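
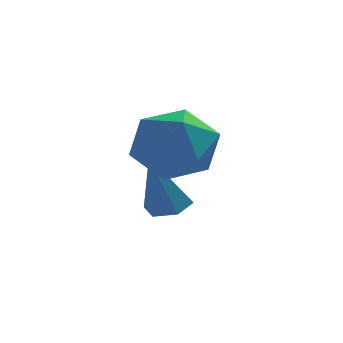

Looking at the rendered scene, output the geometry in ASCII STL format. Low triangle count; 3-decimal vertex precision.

solid 
facet normal -0.420 0.566 0.710
outer loop
vertex 2.004 1.057 2.089
vertex 1.778 0.1 2.718
vertex 2.787 0.668 2.862
endloop
endfacet
facet normal 0.094 0.924 0.370
outer loop
vertex 2.004 1.057 2.089
vertex 2.787 0.668 2.862
vertex 3.139 1.05 1.817
endloop
endfacet
facet normal -0.072 0.943 -0.324
outer loop
vertex 2.004 1.057 2.089
vertex 3.139 1.05 1.817
vertex 2.346 0.718 1.026
endloop
endfacet
facet normal -0.690 0.596 -0.412
outer loop
vertex 2.004 1.057 2.089
vertex 2.346 0.718 1.026
vertex 1.506 0.131 1.584
endloop
endfacet
facet normal -0.904 0.363 0.227
outer loop
vertex 2.004 1.057 2.089
vertex 1.506 0.131 1.584
vertex 1.778 0.1 2.718
endloop
endfacet
facet normal 0.703 0.558 0.441
outer loop
vertex 3.139 1.05 1.817
vertex 2.787 0.668 2.862
vertex 3.614 0.089 2.276
endloop
endfacet
facet normal -0.129 -0.022 0.991
outer loop
vertex 2.787 0.668 2.862
vertex 1.778 0.1 2.718
vertex 2.774 -0.498 2.834
endloop
endfacet
facet normal -0.913 -0.351 0.209
outer loop
vertex 1.778 0.1 2.718
vertex 1.506 0.131 1.584
vertex 1.981 -0.83 2.043
endloop
endfacet
facet normal -0.566 0.026 -0.824
outer loop
vertex 1.506 0.131 1.584
vertex 2.346 0.718 1.026
vertex 2.333 -0.448 0.998
endloop
endfacet
facet normal 0.433 0.589 -0.682
outer loop
vertex 2.346 0.718 1.026
vertex 3.139 1.05 1.817
vertex 3.342 0.12 1.142
endloop
endfacet
facet normal 0.690 -0.596 0.412
outer loop
vertex 3.116 -0.837 1.771
vertex 3.614 0.089 2.276
vertex 2.774 -0.498 2.834
endloop
endfacet
facet normal 0.072 -0.943 0.324
outer loop
vertex 3.116 -0.837 1.771
vertex 2.774 -0.498 2.834
vertex 1.981 -0.83 2.043
endloop
endfacet
facet normal -0.094 -0.924 -0.370
outer loop
vertex 3.116 -0.837 1.771
vertex 1.981 -0.83 2.043
vertex 2.333 -0.448 0.998
endloop
endfacet
facet normal 0.420 -0.566 -0.710
outer loop
vertex 3.116 -0.837 1.771
vertex 2.333 -0.448 0.998
vertex 3.342 0.12 1.142
endloop
endfacet
facet normal 0.904 -0.363 -0.227
outer loop
vertex 3.116 -0.837 1.771
vertex 3.342 0.12 1.142
vertex 3.614 0.089 2.276
endloop
endfacet
facet normal 0.566 -0.026 0.824
outer loop
vertex 2.774 -0.498 2.834
vertex 3.614 0.089 2.276
vertex 2.787 0.668 2.862
endloop
endfacet
facet normal -0.433 -0.589 0.682
outer loop
vertex 1.981 -0.83 2.043
vertex 2.774 -0.498 2.834
vertex 1.778 0.1 2.718
endloop
endfacet
facet normal -0.703 -0.558 -0.441
outer loop
vertex 2.333 -0.448 0.998
vertex 1.981 -0.83 2.043
vertex 1.506 0.131 1.584
endloop
endfacet
facet normal 0.129 0.022 -0.991
outer loop
vertex 3.342 0.12 1.142
vertex 2.333 -0.448 0.998
vertex 2.346 0.718 1.026
endloop
endfacet
facet normal 0.913 0.351 -0.209
outer loop
vertex 3.614 0.089 2.276
vertex 3.342 0.12 1.142
vertex 3.139 1.05 1.817
endloop
endfacet
facet normal 0.243 0.243 -0.939
outer loop
vertex 2.946 2.308 -0.777
vertex 2.329 2.419 -0.908
vertex 2.701 2.893 -0.689
endloop
endfacet
facet normal 0.787 0.245 0.566
outer loop
vertex 2.946 2.308 -0.777
vertex 2.701 2.893 -0.689
vertex 1.871 1.961 0.868
endloop
endfacet
facet normal 0.243 0.243 -0.939
outer loop
vertex 2.701 2.893 -0.689
vertex 2.329 2.419 -0.908
vertex 2.084 3.004 -0.82
endloop
endfacet
facet normal 0.040 0.848 0.529
outer loop
vertex 2.701 2.893 -0.689
vertex 2.084 3.004 -0.82
vertex 1.871 1.961 0.868
endloop
endfacet
facet normal 0.242 0.243 -0.939
outer loop
vertex 2.084 3.004 -0.82
vertex 2.329 2.419 -0.908
vertex 1.712 2.531 -1.038
endloop
endfacet
facet normal -0.814 0.535 0.228
outer loop
vertex 2.084 3.004 -0.82
vertex 1.712 2.531 -1.038
vertex 1.871 1.961 0.868
endloop
endfacet
facet normal 0.242 0.243 -0.939
outer loop
vertex 1.712 2.531 -1.038
vertex 2.329 2.419 -0.908
vertex 1.957 1.946 -1.126
endloop
endfacet
facet normal -0.924 -0.381 -0.037
outer loop
vertex 1.712 2.531 -1.038
vertex 1.957 1.946 -1.126
vertex 1.871 1.961 0.868
endloop
endfacet
facet normal 0.242 0.243 -0.939
outer loop
vertex 1.957 1.946 -1.126
vertex 2.329 2.419 -0.908
vertex 2.574 1.835 -0.996
endloop
endfacet
facet normal -0.177 -0.984 -0.000
outer loop
vertex 1.957 1.946 -1.126
vertex 2.574 1.835 -0.996
vertex 1.871 1.961 0.868
endloop
endfacet
facet normal 0.243 0.243 -0.939
outer loop
vertex 2.574 1.835 -0.996
vertex 2.329 2.419 -0.908
vertex 2.946 2.308 -0.777
endloop
endfacet
facet normal 0.677 -0.672 0.301
outer loop
vertex 2.574 1.835 -0.996
vertex 2.946 2.308 -0.777
vertex 1.871 1.961 0.868
endloop
endfacet

endsolid


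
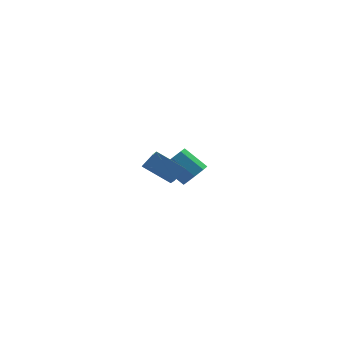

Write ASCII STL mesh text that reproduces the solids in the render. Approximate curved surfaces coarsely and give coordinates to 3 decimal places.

solid 
facet normal -0.620 -0.443 -0.648
outer loop
vertex -3.303 -4.377 2.399
vertex -4.618 -3.879 3.318
vertex -3.375 -3.175 1.646
endloop
endfacet
facet normal 0.782 -0.296 -0.548
outer loop
vertex -2.822 -2.781 2.222
vertex -3.303 -4.377 2.399
vertex -3.375 -3.175 1.646
endloop
endfacet
facet normal -0.621 -0.442 -0.648
outer loop
vertex -3.375 -3.175 1.646
vertex -4.618 -3.879 3.318
vertex -4.689 -2.677 2.565
endloop
endfacet
facet normal -0.050 0.846 -0.531
outer loop
vertex -4.689 -2.677 2.565
vertex -2.822 -2.781 2.222
vertex -3.375 -3.175 1.646
endloop
endfacet
facet normal 0.050 -0.846 0.531
outer loop
vertex -3.303 -4.377 2.399
vertex -4.065 -3.485 3.894
vertex -4.618 -3.879 3.318
endloop
endfacet
facet normal 0.783 -0.297 -0.547
outer loop
vertex -2.751 -3.983 2.975
vertex -3.303 -4.377 2.399
vertex -2.822 -2.781 2.222
endloop
endfacet
facet normal 0.050 -0.846 0.531
outer loop
vertex -2.751 -3.983 2.975
vertex -4.065 -3.485 3.894
vertex -3.303 -4.377 2.399
endloop
endfacet
facet normal -0.782 0.297 0.548
outer loop
vertex -4.618 -3.879 3.318
vertex -4.065 -3.485 3.894
vertex -4.689 -2.677 2.565
endloop
endfacet
facet normal -0.050 0.846 -0.531
outer loop
vertex -4.137 -2.283 3.141
vertex -2.822 -2.781 2.222
vertex -4.689 -2.677 2.565
endloop
endfacet
facet normal -0.783 0.296 0.548
outer loop
vertex -4.689 -2.677 2.565
vertex -4.065 -3.485 3.894
vertex -4.137 -2.283 3.141
endloop
endfacet
facet normal 0.620 0.442 0.648
outer loop
vertex -4.137 -2.283 3.141
vertex -2.751 -3.983 2.975
vertex -2.822 -2.781 2.222
endloop
endfacet
facet normal 0.620 0.443 0.647
outer loop
vertex -4.065 -3.485 3.894
vertex -2.751 -3.983 2.975
vertex -4.137 -2.283 3.141
endloop
endfacet
facet normal 0.670 -0.368 -0.645
outer loop
vertex -1.321 1.926 -0.035
vertex -1.671 2.363 -0.648
vertex -1.065 2.504 -0.099
endloop
endfacet
facet normal 0.623 -0.192 0.758
outer loop
vertex -1.321 1.926 -0.035
vertex -1.065 2.504 -0.099
vertex -2.4 2.521 1.002
endloop
endfacet
facet normal 0.623 -0.192 0.758
outer loop
vertex -2.4 2.521 1.002
vertex -1.065 2.504 -0.099
vertex -2.144 3.098 0.938
endloop
endfacet
facet normal -0.671 0.369 0.643
outer loop
vertex -2.4 2.521 1.002
vertex -2.144 3.098 0.938
vertex -2.749 2.957 0.388
endloop
endfacet
facet normal 0.670 -0.370 -0.644
outer loop
vertex -1.065 2.504 -0.099
vertex -1.671 2.363 -0.648
vertex -1.163 2.999 -0.485
endloop
endfacet
facet normal 0.726 0.507 0.465
outer loop
vertex -1.065 2.504 -0.099
vertex -1.163 2.999 -0.485
vertex -2.144 3.098 0.938
endloop
endfacet
facet normal 0.726 0.507 0.465
outer loop
vertex -2.144 3.098 0.938
vertex -1.163 2.999 -0.485
vertex -2.242 3.593 0.552
endloop
endfacet
facet normal -0.671 0.369 0.643
outer loop
vertex -2.144 3.098 0.938
vertex -2.242 3.593 0.552
vertex -2.749 2.957 0.388
endloop
endfacet
facet normal 0.670 -0.370 -0.644
outer loop
vertex -1.163 2.999 -0.485
vertex -1.671 2.363 -0.648
vertex -1.559 3.121 -0.967
endloop
endfacet
facet normal 0.403 0.909 -0.101
outer loop
vertex -1.163 2.999 -0.485
vertex -1.559 3.121 -0.967
vertex -2.242 3.593 0.552
endloop
endfacet
facet normal 0.405 0.909 -0.100
outer loop
vertex -2.242 3.593 0.552
vertex -1.559 3.121 -0.967
vertex -2.637 3.716 0.07
endloop
endfacet
facet normal -0.671 0.369 0.644
outer loop
vertex -2.242 3.593 0.552
vertex -2.637 3.716 0.07
vertex -2.749 2.957 0.388
endloop
endfacet
facet normal 0.670 -0.370 -0.644
outer loop
vertex -1.559 3.121 -0.967
vertex -1.671 2.363 -0.648
vertex -2.02 2.799 -1.262
endloop
endfacet
facet normal -0.155 0.779 -0.608
outer loop
vertex -1.559 3.121 -0.967
vertex -2.02 2.799 -1.262
vertex -2.637 3.716 0.07
endloop
endfacet
facet normal -0.155 0.779 -0.608
outer loop
vertex -2.637 3.716 0.07
vertex -2.02 2.799 -1.262
vertex -3.099 3.394 -0.225
endloop
endfacet
facet normal -0.669 0.369 0.645
outer loop
vertex -2.637 3.716 0.07
vertex -3.099 3.394 -0.225
vertex -2.749 2.957 0.388
endloop
endfacet
facet normal 0.671 -0.369 -0.643
outer loop
vertex -2.02 2.799 -1.262
vertex -1.671 2.363 -0.648
vertex -2.276 2.222 -1.198
endloop
endfacet
facet normal -0.623 0.192 -0.758
outer loop
vertex -2.02 2.799 -1.262
vertex -2.276 2.222 -1.198
vertex -3.099 3.394 -0.225
endloop
endfacet
facet normal -0.623 0.192 -0.758
outer loop
vertex -3.099 3.394 -0.225
vertex -2.276 2.222 -1.198
vertex -3.355 2.816 -0.161
endloop
endfacet
facet normal -0.670 0.368 0.645
outer loop
vertex -3.099 3.394 -0.225
vertex -3.355 2.816 -0.161
vertex -2.749 2.957 0.388
endloop
endfacet
facet normal 0.671 -0.369 -0.643
outer loop
vertex -2.276 2.222 -1.198
vertex -1.671 2.363 -0.648
vertex -2.178 1.727 -0.812
endloop
endfacet
facet normal -0.726 -0.507 -0.465
outer loop
vertex -2.276 2.222 -1.198
vertex -2.178 1.727 -0.812
vertex -3.355 2.816 -0.161
endloop
endfacet
facet normal -0.726 -0.507 -0.465
outer loop
vertex -3.355 2.816 -0.161
vertex -2.178 1.727 -0.812
vertex -3.257 2.321 0.225
endloop
endfacet
facet normal -0.670 0.370 0.644
outer loop
vertex -3.355 2.816 -0.161
vertex -3.257 2.321 0.225
vertex -2.749 2.957 0.388
endloop
endfacet
facet normal 0.671 -0.369 -0.644
outer loop
vertex -2.178 1.727 -0.812
vertex -1.671 2.363 -0.648
vertex -1.783 1.604 -0.33
endloop
endfacet
facet normal -0.405 -0.909 0.100
outer loop
vertex -2.178 1.727 -0.812
vertex -1.783 1.604 -0.33
vertex -3.257 2.321 0.225
endloop
endfacet
facet normal -0.404 -0.909 0.102
outer loop
vertex -3.257 2.321 0.225
vertex -1.783 1.604 -0.33
vertex -2.861 2.199 0.707
endloop
endfacet
facet normal -0.670 0.370 0.644
outer loop
vertex -3.257 2.321 0.225
vertex -2.861 2.199 0.707
vertex -2.749 2.957 0.388
endloop
endfacet
facet normal 0.669 -0.369 -0.645
outer loop
vertex -1.783 1.604 -0.33
vertex -1.671 2.363 -0.648
vertex -1.321 1.926 -0.035
endloop
endfacet
facet normal 0.155 -0.779 0.608
outer loop
vertex -1.783 1.604 -0.33
vertex -1.321 1.926 -0.035
vertex -2.861 2.199 0.707
endloop
endfacet
facet normal 0.155 -0.779 0.608
outer loop
vertex -2.861 2.199 0.707
vertex -1.321 1.926 -0.035
vertex -2.4 2.521 1.002
endloop
endfacet
facet normal -0.670 0.370 0.644
outer loop
vertex -2.861 2.199 0.707
vertex -2.4 2.521 1.002
vertex -2.749 2.957 0.388
endloop
endfacet

endsolid


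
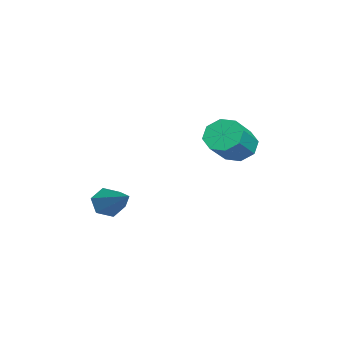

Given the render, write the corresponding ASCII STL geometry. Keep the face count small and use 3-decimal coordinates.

solid 
facet normal -0.739 0.307 -0.600
outer loop
vertex -1.598 1.448 -2.976
vertex -2.099 0.746 -2.718
vertex -1.987 1.589 -2.425
endloop
endfacet
facet normal 0.369 0.929 0.022
outer loop
vertex -1.598 1.448 -2.976
vertex -1.987 1.589 -2.425
vertex -0.32 0.916 -1.939
endloop
endfacet
facet normal 0.369 0.929 0.022
outer loop
vertex -0.32 0.916 -1.939
vertex -1.987 1.589 -2.425
vertex -0.708 1.057 -1.388
endloop
endfacet
facet normal 0.739 -0.308 0.599
outer loop
vertex -0.32 0.916 -1.939
vertex -0.708 1.057 -1.388
vertex -0.821 0.214 -1.682
endloop
endfacet
facet normal -0.739 0.307 -0.600
outer loop
vertex -1.987 1.589 -2.425
vertex -2.099 0.746 -2.718
vertex -2.441 1.237 -2.046
endloop
endfacet
facet normal -0.137 0.802 0.581
outer loop
vertex -1.987 1.589 -2.425
vertex -2.441 1.237 -2.046
vertex -0.708 1.057 -1.388
endloop
endfacet
facet normal -0.138 0.802 0.582
outer loop
vertex -0.708 1.057 -1.388
vertex -2.441 1.237 -2.046
vertex -1.162 0.704 -1.009
endloop
endfacet
facet normal 0.739 -0.308 0.599
outer loop
vertex -0.708 1.057 -1.388
vertex -1.162 0.704 -1.009
vertex -0.821 0.214 -1.682
endloop
endfacet
facet normal -0.739 0.307 -0.600
outer loop
vertex -2.441 1.237 -2.046
vertex -2.099 0.746 -2.718
vertex -2.695 0.596 -2.061
endloop
endfacet
facet normal -0.564 0.205 0.800
outer loop
vertex -2.441 1.237 -2.046
vertex -2.695 0.596 -2.061
vertex -1.162 0.704 -1.009
endloop
endfacet
facet normal -0.564 0.206 0.800
outer loop
vertex -1.162 0.704 -1.009
vertex -2.695 0.596 -2.061
vertex -1.417 0.064 -1.024
endloop
endfacet
facet normal 0.739 -0.308 0.599
outer loop
vertex -1.162 0.704 -1.009
vertex -1.417 0.064 -1.024
vertex -0.821 0.214 -1.682
endloop
endfacet
facet normal -0.739 0.308 -0.600
outer loop
vertex -2.695 0.596 -2.061
vertex -2.099 0.746 -2.718
vertex -2.6 0.044 -2.461
endloop
endfacet
facet normal -0.660 -0.512 0.550
outer loop
vertex -2.695 0.596 -2.061
vertex -2.6 0.044 -2.461
vertex -1.417 0.064 -1.024
endloop
endfacet
facet normal -0.660 -0.512 0.550
outer loop
vertex -1.417 0.064 -1.024
vertex -2.6 0.044 -2.461
vertex -1.322 -0.488 -1.424
endloop
endfacet
facet normal 0.739 -0.307 0.599
outer loop
vertex -1.417 0.064 -1.024
vertex -1.322 -0.488 -1.424
vertex -0.821 0.214 -1.682
endloop
endfacet
facet normal -0.739 0.308 -0.599
outer loop
vertex -2.6 0.044 -2.461
vertex -2.099 0.746 -2.718
vertex -2.212 -0.097 -3.012
endloop
endfacet
facet normal -0.369 -0.929 -0.022
outer loop
vertex -2.6 0.044 -2.461
vertex -2.212 -0.097 -3.012
vertex -1.322 -0.488 -1.424
endloop
endfacet
facet normal -0.368 -0.929 -0.022
outer loop
vertex -1.322 -0.488 -1.424
vertex -2.212 -0.097 -3.012
vertex -0.933 -0.629 -1.975
endloop
endfacet
facet normal 0.739 -0.307 0.600
outer loop
vertex -1.322 -0.488 -1.424
vertex -0.933 -0.629 -1.975
vertex -0.821 0.214 -1.682
endloop
endfacet
facet normal -0.739 0.308 -0.599
outer loop
vertex -2.212 -0.097 -3.012
vertex -2.099 0.746 -2.718
vertex -1.758 0.256 -3.391
endloop
endfacet
facet normal 0.138 -0.802 -0.581
outer loop
vertex -2.212 -0.097 -3.012
vertex -1.758 0.256 -3.391
vertex -0.933 -0.629 -1.975
endloop
endfacet
facet normal 0.137 -0.802 -0.581
outer loop
vertex -0.933 -0.629 -1.975
vertex -1.758 0.256 -3.391
vertex -0.479 -0.277 -2.354
endloop
endfacet
facet normal 0.739 -0.307 0.600
outer loop
vertex -0.933 -0.629 -1.975
vertex -0.479 -0.277 -2.354
vertex -0.821 0.214 -1.682
endloop
endfacet
facet normal -0.739 0.308 -0.599
outer loop
vertex -1.758 0.256 -3.391
vertex -2.099 0.746 -2.718
vertex -1.503 0.896 -3.376
endloop
endfacet
facet normal 0.563 -0.206 -0.800
outer loop
vertex -1.758 0.256 -3.391
vertex -1.503 0.896 -3.376
vertex -0.479 -0.277 -2.354
endloop
endfacet
facet normal 0.564 -0.205 -0.800
outer loop
vertex -0.479 -0.277 -2.354
vertex -1.503 0.896 -3.376
vertex -0.225 0.364 -2.339
endloop
endfacet
facet normal 0.739 -0.307 0.600
outer loop
vertex -0.479 -0.277 -2.354
vertex -0.225 0.364 -2.339
vertex -0.821 0.214 -1.682
endloop
endfacet
facet normal -0.739 0.307 -0.599
outer loop
vertex -1.503 0.896 -3.376
vertex -2.099 0.746 -2.718
vertex -1.598 1.448 -2.976
endloop
endfacet
facet normal 0.660 0.512 -0.550
outer loop
vertex -1.503 0.896 -3.376
vertex -1.598 1.448 -2.976
vertex -0.225 0.364 -2.339
endloop
endfacet
facet normal 0.660 0.512 -0.550
outer loop
vertex -0.225 0.364 -2.339
vertex -1.598 1.448 -2.976
vertex -0.32 0.916 -1.939
endloop
endfacet
facet normal 0.739 -0.308 0.600
outer loop
vertex -0.225 0.364 -2.339
vertex -0.32 0.916 -1.939
vertex -0.821 0.214 -1.682
endloop
endfacet
facet normal -0.727 -0.497 -0.474
outer loop
vertex 2.96 -4.389 -4.681
vertex 2.445 -3.987 -4.313
vertex 2.709 -3.745 -4.972
endloop
endfacet
facet normal 0.790 0.031 -0.613
outer loop
vertex 2.96 -4.389 -4.681
vertex 2.709 -3.745 -4.972
vertex 3.955 -2.953 -3.327
endloop
endfacet
facet normal -0.726 -0.498 -0.474
outer loop
vertex 2.709 -3.745 -4.972
vertex 2.445 -3.987 -4.313
vertex 2.193 -3.343 -4.604
endloop
endfacet
facet normal 0.226 0.800 -0.556
outer loop
vertex 2.709 -3.745 -4.972
vertex 2.193 -3.343 -4.604
vertex 3.955 -2.953 -3.327
endloop
endfacet
facet normal -0.726 -0.498 -0.474
outer loop
vertex 2.193 -3.343 -4.604
vertex 2.445 -3.987 -4.313
vertex 1.929 -3.586 -3.945
endloop
endfacet
facet normal -0.347 0.917 0.199
outer loop
vertex 2.193 -3.343 -4.604
vertex 1.929 -3.586 -3.945
vertex 3.955 -2.953 -3.327
endloop
endfacet
facet normal -0.726 -0.497 -0.476
outer loop
vertex 1.929 -3.586 -3.945
vertex 2.445 -3.987 -4.313
vertex 2.18 -4.23 -3.655
endloop
endfacet
facet normal -0.356 0.265 0.896
outer loop
vertex 1.929 -3.586 -3.945
vertex 2.18 -4.23 -3.655
vertex 3.955 -2.953 -3.327
endloop
endfacet
facet normal -0.726 -0.497 -0.476
outer loop
vertex 2.18 -4.23 -3.655
vertex 2.445 -3.987 -4.313
vertex 2.696 -4.631 -4.023
endloop
endfacet
facet normal 0.207 -0.503 0.839
outer loop
vertex 2.18 -4.23 -3.655
vertex 2.696 -4.631 -4.023
vertex 3.955 -2.953 -3.327
endloop
endfacet
facet normal -0.727 -0.497 -0.474
outer loop
vertex 2.696 -4.631 -4.023
vertex 2.445 -3.987 -4.313
vertex 2.96 -4.389 -4.681
endloop
endfacet
facet normal 0.780 -0.620 0.085
outer loop
vertex 2.696 -4.631 -4.023
vertex 2.96 -4.389 -4.681
vertex 3.955 -2.953 -3.327
endloop
endfacet

endsolid


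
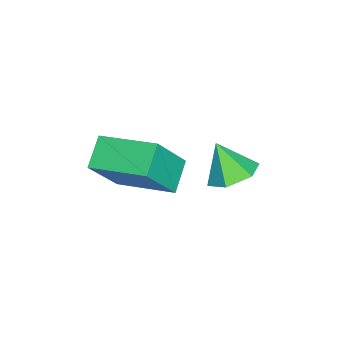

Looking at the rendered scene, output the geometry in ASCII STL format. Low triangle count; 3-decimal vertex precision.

solid 
facet normal 0.223 0.479 -0.849
outer loop
vertex 4.648 3.26 -2.589
vertex 3.815 3.272 -2.801
vertex 4.152 3.919 -2.347
endloop
endfacet
facet normal 0.571 0.132 0.811
outer loop
vertex 4.648 3.26 -2.589
vertex 4.152 3.919 -2.347
vertex 3.525 2.648 -1.699
endloop
endfacet
facet normal 0.223 0.479 -0.849
outer loop
vertex 4.152 3.919 -2.347
vertex 3.815 3.272 -2.801
vertex 3.319 3.931 -2.559
endloop
endfacet
facet normal -0.203 0.522 0.828
outer loop
vertex 4.152 3.919 -2.347
vertex 3.319 3.931 -2.559
vertex 3.525 2.648 -1.699
endloop
endfacet
facet normal 0.224 0.480 -0.848
outer loop
vertex 3.319 3.931 -2.559
vertex 3.815 3.272 -2.801
vertex 2.982 3.284 -3.014
endloop
endfacet
facet normal -0.885 0.152 0.439
outer loop
vertex 3.319 3.931 -2.559
vertex 2.982 3.284 -3.014
vertex 3.525 2.648 -1.699
endloop
endfacet
facet normal 0.224 0.479 -0.849
outer loop
vertex 2.982 3.284 -3.014
vertex 3.815 3.272 -2.801
vertex 3.478 2.624 -3.256
endloop
endfacet
facet normal -0.793 -0.608 0.033
outer loop
vertex 2.982 3.284 -3.014
vertex 3.478 2.624 -3.256
vertex 3.525 2.648 -1.699
endloop
endfacet
facet normal 0.222 0.480 -0.849
outer loop
vertex 3.478 2.624 -3.256
vertex 3.815 3.272 -2.801
vertex 4.312 2.613 -3.044
endloop
endfacet
facet normal -0.017 -1.000 0.016
outer loop
vertex 3.478 2.624 -3.256
vertex 4.312 2.613 -3.044
vertex 3.525 2.648 -1.699
endloop
endfacet
facet normal 0.223 0.481 -0.848
outer loop
vertex 4.312 2.613 -3.044
vertex 3.815 3.272 -2.801
vertex 4.648 3.26 -2.589
endloop
endfacet
facet normal 0.664 -0.629 0.405
outer loop
vertex 4.312 2.613 -3.044
vertex 4.648 3.26 -2.589
vertex 3.525 2.648 -1.699
endloop
endfacet
facet normal -0.487 0.288 -0.824
outer loop
vertex 2.275 -0.497 -4.288
vertex 2.628 1.475 -3.807
vertex 3.303 -0.53 -4.907
endloop
endfacet
facet normal -0.171 -0.957 -0.233
outer loop
vertex 4.292 -1.115 -3.233
vertex 2.275 -0.497 -4.288
vertex 3.303 -0.53 -4.907
endloop
endfacet
facet normal -0.488 0.288 -0.824
outer loop
vertex 3.303 -0.53 -4.907
vertex 2.628 1.475 -3.807
vertex 3.655 1.442 -4.426
endloop
endfacet
facet normal 0.856 -0.027 -0.515
outer loop
vertex 3.655 1.442 -4.426
vertex 4.292 -1.115 -3.233
vertex 3.303 -0.53 -4.907
endloop
endfacet
facet normal -0.856 0.028 0.516
outer loop
vertex 2.275 -0.497 -4.288
vertex 3.617 0.89 -2.133
vertex 2.628 1.475 -3.807
endloop
endfacet
facet normal -0.171 -0.957 -0.233
outer loop
vertex 3.265 -1.082 -2.614
vertex 2.275 -0.497 -4.288
vertex 4.292 -1.115 -3.233
endloop
endfacet
facet normal -0.856 0.027 0.516
outer loop
vertex 3.265 -1.082 -2.614
vertex 3.617 0.89 -2.133
vertex 2.275 -0.497 -4.288
endloop
endfacet
facet normal 0.171 0.957 0.233
outer loop
vertex 2.628 1.475 -3.807
vertex 3.617 0.89 -2.133
vertex 3.655 1.442 -4.426
endloop
endfacet
facet normal 0.856 -0.027 -0.516
outer loop
vertex 4.645 0.857 -2.752
vertex 4.292 -1.115 -3.233
vertex 3.655 1.442 -4.426
endloop
endfacet
facet normal 0.171 0.957 0.233
outer loop
vertex 3.655 1.442 -4.426
vertex 3.617 0.89 -2.133
vertex 4.645 0.857 -2.752
endloop
endfacet
facet normal 0.487 -0.288 0.824
outer loop
vertex 4.645 0.857 -2.752
vertex 3.265 -1.082 -2.614
vertex 4.292 -1.115 -3.233
endloop
endfacet
facet normal 0.487 -0.288 0.824
outer loop
vertex 3.617 0.89 -2.133
vertex 3.265 -1.082 -2.614
vertex 4.645 0.857 -2.752
endloop
endfacet

endsolid


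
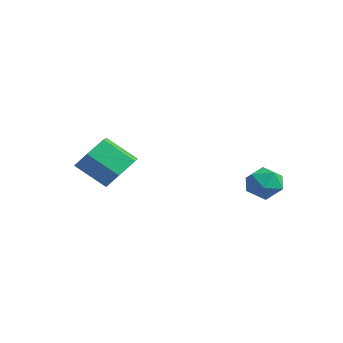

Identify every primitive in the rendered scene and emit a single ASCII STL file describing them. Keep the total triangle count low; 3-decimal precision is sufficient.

solid 
facet normal 0.032 -0.139 0.990
outer loop
vertex 2.036 0.959 -1.8
vertex 2.35 0.256 -1.909
vertex 2.809 0.88 -1.836
endloop
endfacet
facet normal 0.095 0.552 0.828
outer loop
vertex 2.036 0.959 -1.8
vertex 2.809 0.88 -1.836
vertex 2.462 1.477 -2.194
endloop
endfacet
facet normal -0.484 0.746 0.457
outer loop
vertex 2.036 0.959 -1.8
vertex 2.462 1.477 -2.194
vertex 1.789 1.221 -2.489
endloop
endfacet
facet normal -0.904 0.174 0.390
outer loop
vertex 2.036 0.959 -1.8
vertex 1.789 1.221 -2.489
vertex 1.72 0.467 -2.313
endloop
endfacet
facet normal -0.586 -0.373 0.719
outer loop
vertex 2.036 0.959 -1.8
vertex 1.72 0.467 -2.313
vertex 2.35 0.256 -1.909
endloop
endfacet
facet normal 0.664 0.629 0.404
outer loop
vertex 2.462 1.477 -2.194
vertex 2.809 0.88 -1.836
vertex 3.04 1.093 -2.547
endloop
endfacet
facet normal 0.561 -0.491 0.666
outer loop
vertex 2.809 0.88 -1.836
vertex 2.35 0.256 -1.909
vertex 2.971 0.339 -2.371
endloop
endfacet
facet normal -0.438 -0.869 0.229
outer loop
vertex 2.35 0.256 -1.909
vertex 1.72 0.467 -2.313
vertex 2.298 0.083 -2.666
endloop
endfacet
facet normal -0.952 0.016 -0.305
outer loop
vertex 1.72 0.467 -2.313
vertex 1.789 1.221 -2.489
vertex 1.951 0.68 -3.024
endloop
endfacet
facet normal -0.272 0.942 -0.197
outer loop
vertex 1.789 1.221 -2.489
vertex 2.462 1.477 -2.194
vertex 2.41 1.304 -2.951
endloop
endfacet
facet normal 0.904 -0.174 -0.390
outer loop
vertex 2.724 0.601 -3.06
vertex 3.04 1.093 -2.547
vertex 2.971 0.339 -2.371
endloop
endfacet
facet normal 0.484 -0.746 -0.457
outer loop
vertex 2.724 0.601 -3.06
vertex 2.971 0.339 -2.371
vertex 2.298 0.083 -2.666
endloop
endfacet
facet normal -0.095 -0.552 -0.828
outer loop
vertex 2.724 0.601 -3.06
vertex 2.298 0.083 -2.666
vertex 1.951 0.68 -3.024
endloop
endfacet
facet normal -0.032 0.139 -0.990
outer loop
vertex 2.724 0.601 -3.06
vertex 1.951 0.68 -3.024
vertex 2.41 1.304 -2.951
endloop
endfacet
facet normal 0.586 0.373 -0.719
outer loop
vertex 2.724 0.601 -3.06
vertex 2.41 1.304 -2.951
vertex 3.04 1.093 -2.547
endloop
endfacet
facet normal 0.952 -0.016 0.305
outer loop
vertex 2.971 0.339 -2.371
vertex 3.04 1.093 -2.547
vertex 2.809 0.88 -1.836
endloop
endfacet
facet normal 0.272 -0.942 0.197
outer loop
vertex 2.298 0.083 -2.666
vertex 2.971 0.339 -2.371
vertex 2.35 0.256 -1.909
endloop
endfacet
facet normal -0.664 -0.629 -0.404
outer loop
vertex 1.951 0.68 -3.024
vertex 2.298 0.083 -2.666
vertex 1.72 0.467 -2.313
endloop
endfacet
facet normal -0.561 0.491 -0.666
outer loop
vertex 2.41 1.304 -2.951
vertex 1.951 0.68 -3.024
vertex 1.789 1.221 -2.489
endloop
endfacet
facet normal 0.438 0.869 -0.229
outer loop
vertex 3.04 1.093 -2.547
vertex 2.41 1.304 -2.951
vertex 2.462 1.477 -2.194
endloop
endfacet
facet normal 0.581 0.524 -0.622
outer loop
vertex -0.391 -3.363 -2.076
vertex -1.076 -2.827 -2.264
vertex -0.53 -2.631 -1.589
endloop
endfacet
facet normal 0.799 -0.221 0.560
outer loop
vertex -0.391 -3.363 -2.076
vertex -0.53 -2.631 -1.589
vertex -1.239 -4.129 -1.168
endloop
endfacet
facet normal 0.798 -0.220 0.561
outer loop
vertex -1.239 -4.129 -1.168
vertex -0.53 -2.631 -1.589
vertex -1.379 -3.397 -0.681
endloop
endfacet
facet normal -0.581 -0.525 0.622
outer loop
vertex -1.239 -4.129 -1.168
vertex -1.379 -3.397 -0.681
vertex -1.924 -3.593 -1.356
endloop
endfacet
facet normal 0.581 0.524 -0.622
outer loop
vertex -0.53 -2.631 -1.589
vertex -1.076 -2.827 -2.264
vertex -1.215 -2.095 -1.777
endloop
endfacet
facet normal 0.264 0.602 0.754
outer loop
vertex -0.53 -2.631 -1.589
vertex -1.215 -2.095 -1.777
vertex -1.379 -3.397 -0.681
endloop
endfacet
facet normal 0.264 0.602 0.754
outer loop
vertex -1.379 -3.397 -0.681
vertex -1.215 -2.095 -1.777
vertex -2.064 -2.861 -0.869
endloop
endfacet
facet normal -0.581 -0.525 0.622
outer loop
vertex -1.379 -3.397 -0.681
vertex -2.064 -2.861 -0.869
vertex -1.924 -3.593 -1.356
endloop
endfacet
facet normal 0.581 0.524 -0.622
outer loop
vertex -1.215 -2.095 -1.777
vertex -1.076 -2.827 -2.264
vertex -1.761 -2.291 -2.452
endloop
endfacet
facet normal -0.535 0.822 0.194
outer loop
vertex -1.215 -2.095 -1.777
vertex -1.761 -2.291 -2.452
vertex -2.064 -2.861 -0.869
endloop
endfacet
facet normal -0.535 0.822 0.194
outer loop
vertex -2.064 -2.861 -0.869
vertex -1.761 -2.291 -2.452
vertex -2.609 -3.057 -1.544
endloop
endfacet
facet normal -0.581 -0.525 0.622
outer loop
vertex -2.064 -2.861 -0.869
vertex -2.609 -3.057 -1.544
vertex -1.924 -3.593 -1.356
endloop
endfacet
facet normal 0.581 0.525 -0.622
outer loop
vertex -1.761 -2.291 -2.452
vertex -1.076 -2.827 -2.264
vertex -1.621 -3.023 -2.939
endloop
endfacet
facet normal -0.799 0.220 -0.560
outer loop
vertex -1.761 -2.291 -2.452
vertex -1.621 -3.023 -2.939
vertex -2.609 -3.057 -1.544
endloop
endfacet
facet normal -0.798 0.221 -0.560
outer loop
vertex -2.609 -3.057 -1.544
vertex -1.621 -3.023 -2.939
vertex -2.47 -3.789 -2.031
endloop
endfacet
facet normal -0.581 -0.524 0.622
outer loop
vertex -2.609 -3.057 -1.544
vertex -2.47 -3.789 -2.031
vertex -1.924 -3.593 -1.356
endloop
endfacet
facet normal 0.581 0.525 -0.622
outer loop
vertex -1.621 -3.023 -2.939
vertex -1.076 -2.827 -2.264
vertex -0.936 -3.559 -2.751
endloop
endfacet
facet normal -0.264 -0.602 -0.754
outer loop
vertex -1.621 -3.023 -2.939
vertex -0.936 -3.559 -2.751
vertex -2.47 -3.789 -2.031
endloop
endfacet
facet normal -0.264 -0.602 -0.754
outer loop
vertex -2.47 -3.789 -2.031
vertex -0.936 -3.559 -2.751
vertex -1.785 -4.325 -1.843
endloop
endfacet
facet normal -0.581 -0.524 0.622
outer loop
vertex -2.47 -3.789 -2.031
vertex -1.785 -4.325 -1.843
vertex -1.924 -3.593 -1.356
endloop
endfacet
facet normal 0.581 0.525 -0.622
outer loop
vertex -0.936 -3.559 -2.751
vertex -1.076 -2.827 -2.264
vertex -0.391 -3.363 -2.076
endloop
endfacet
facet normal 0.535 -0.822 -0.193
outer loop
vertex -0.936 -3.559 -2.751
vertex -0.391 -3.363 -2.076
vertex -1.785 -4.325 -1.843
endloop
endfacet
facet normal 0.535 -0.822 -0.194
outer loop
vertex -1.785 -4.325 -1.843
vertex -0.391 -3.363 -2.076
vertex -1.239 -4.129 -1.168
endloop
endfacet
facet normal -0.581 -0.524 0.622
outer loop
vertex -1.785 -4.325 -1.843
vertex -1.239 -4.129 -1.168
vertex -1.924 -3.593 -1.356
endloop
endfacet

endsolid


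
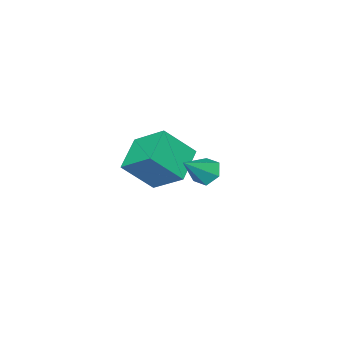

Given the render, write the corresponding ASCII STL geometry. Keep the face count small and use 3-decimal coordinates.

solid 
facet normal -0.574 0.414 -0.706
outer loop
vertex -3.339 -1.251 -1.443
vertex -3.515 -0.007 -0.57
vertex -2.163 -0.658 -2.051
endloop
endfacet
facet normal 0.115 -0.813 -0.571
outer loop
vertex -1.285 -1.293 -0.97
vertex -3.339 -1.251 -1.443
vertex -2.163 -0.658 -2.051
endloop
endfacet
facet normal -0.574 0.415 -0.706
outer loop
vertex -2.163 -0.658 -2.051
vertex -3.515 -0.007 -0.57
vertex -2.339 0.586 -1.177
endloop
endfacet
facet normal 0.811 0.409 -0.419
outer loop
vertex -2.339 0.586 -1.177
vertex -1.285 -1.293 -0.97
vertex -2.163 -0.658 -2.051
endloop
endfacet
facet normal -0.811 -0.409 0.419
outer loop
vertex -3.339 -1.251 -1.443
vertex -2.637 -0.642 0.511
vertex -3.515 -0.007 -0.57
endloop
endfacet
facet normal 0.115 -0.813 -0.571
outer loop
vertex -2.461 -1.886 -0.363
vertex -3.339 -1.251 -1.443
vertex -1.285 -1.293 -0.97
endloop
endfacet
facet normal -0.811 -0.409 0.419
outer loop
vertex -2.461 -1.886 -0.363
vertex -2.637 -0.642 0.511
vertex -3.339 -1.251 -1.443
endloop
endfacet
facet normal -0.115 0.813 0.571
outer loop
vertex -3.515 -0.007 -0.57
vertex -2.637 -0.642 0.511
vertex -2.339 0.586 -1.177
endloop
endfacet
facet normal 0.811 0.409 -0.419
outer loop
vertex -1.461 -0.049 -0.097
vertex -1.285 -1.293 -0.97
vertex -2.339 0.586 -1.177
endloop
endfacet
facet normal -0.115 0.813 0.571
outer loop
vertex -2.339 0.586 -1.177
vertex -2.637 -0.642 0.511
vertex -1.461 -0.049 -0.097
endloop
endfacet
facet normal 0.574 -0.415 0.706
outer loop
vertex -1.461 -0.049 -0.097
vertex -2.461 -1.886 -0.363
vertex -1.285 -1.293 -0.97
endloop
endfacet
facet normal 0.574 -0.415 0.706
outer loop
vertex -2.637 -0.642 0.511
vertex -2.461 -1.886 -0.363
vertex -1.461 -0.049 -0.097
endloop
endfacet
facet normal -0.777 0.042 -0.628
outer loop
vertex -0.715 3.26 0.392
vertex -1.021 2.956 0.75
vertex -1.02 3.515 0.786
endloop
endfacet
facet normal 0.578 0.813 -0.079
outer loop
vertex -0.715 3.26 0.392
vertex -1.02 3.515 0.786
vertex -0.059 2.904 1.53
endloop
endfacet
facet normal -0.776 0.042 -0.630
outer loop
vertex -1.02 3.515 0.786
vertex -1.021 2.956 0.75
vertex -1.327 3.211 1.144
endloop
endfacet
facet normal -0.010 0.766 0.642
outer loop
vertex -1.02 3.515 0.786
vertex -1.327 3.211 1.144
vertex -0.059 2.904 1.53
endloop
endfacet
facet normal -0.776 0.042 -0.630
outer loop
vertex -1.327 3.211 1.144
vertex -1.021 2.956 0.75
vertex -1.327 2.653 1.107
endloop
endfacet
facet normal -0.305 -0.063 0.950
outer loop
vertex -1.327 3.211 1.144
vertex -1.327 2.653 1.107
vertex -0.059 2.904 1.53
endloop
endfacet
facet normal -0.776 0.043 -0.629
outer loop
vertex -1.327 2.653 1.107
vertex -1.021 2.956 0.75
vertex -1.022 2.397 0.713
endloop
endfacet
facet normal -0.013 -0.843 0.538
outer loop
vertex -1.327 2.653 1.107
vertex -1.022 2.397 0.713
vertex -0.059 2.904 1.53
endloop
endfacet
facet normal -0.776 0.043 -0.629
outer loop
vertex -1.022 2.397 0.713
vertex -1.021 2.956 0.75
vertex -0.716 2.701 0.356
endloop
endfacet
facet normal 0.576 -0.796 -0.185
outer loop
vertex -1.022 2.397 0.713
vertex -0.716 2.701 0.356
vertex -0.059 2.904 1.53
endloop
endfacet
facet normal -0.777 0.042 -0.628
outer loop
vertex -0.716 2.701 0.356
vertex -1.021 2.956 0.75
vertex -0.715 3.26 0.392
endloop
endfacet
facet normal 0.870 0.030 -0.492
outer loop
vertex -0.716 2.701 0.356
vertex -0.715 3.26 0.392
vertex -0.059 2.904 1.53
endloop
endfacet

endsolid


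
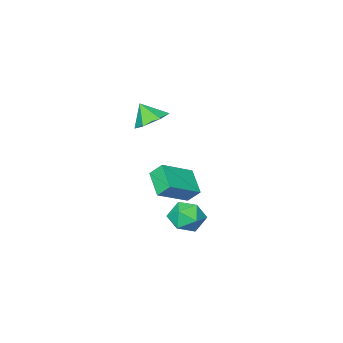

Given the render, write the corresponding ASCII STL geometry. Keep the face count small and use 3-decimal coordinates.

solid 
facet normal -0.353 0.580 0.734
outer loop
vertex 0.135 -2.41 -1.21
vertex 1.77 -2.504 -0.35
vertex 0.589 -1.207 -1.943
endloop
endfacet
facet normal -0.884 0.050 -0.465
outer loop
vertex 0.91 -1.736 -2.61
vertex 0.135 -2.41 -1.21
vertex 0.589 -1.207 -1.943
endloop
endfacet
facet normal -0.353 0.580 0.734
outer loop
vertex 0.589 -1.207 -1.943
vertex 1.77 -2.504 -0.35
vertex 2.225 -1.302 -1.082
endloop
endfacet
facet normal 0.308 0.812 -0.496
outer loop
vertex 2.225 -1.302 -1.082
vertex 0.91 -1.736 -2.61
vertex 0.589 -1.207 -1.943
endloop
endfacet
facet normal -0.308 -0.812 0.496
outer loop
vertex 0.135 -2.41 -1.21
vertex 2.091 -3.033 -1.017
vertex 1.77 -2.504 -0.35
endloop
endfacet
facet normal -0.884 0.052 -0.464
outer loop
vertex 0.455 -2.938 -1.878
vertex 0.135 -2.41 -1.21
vertex 0.91 -1.736 -2.61
endloop
endfacet
facet normal -0.308 -0.813 0.495
outer loop
vertex 0.455 -2.938 -1.878
vertex 2.091 -3.033 -1.017
vertex 0.135 -2.41 -1.21
endloop
endfacet
facet normal 0.884 -0.051 0.466
outer loop
vertex 1.77 -2.504 -0.35
vertex 2.091 -3.033 -1.017
vertex 2.225 -1.302 -1.082
endloop
endfacet
facet normal 0.307 0.813 -0.495
outer loop
vertex 2.545 -1.83 -1.75
vertex 0.91 -1.736 -2.61
vertex 2.225 -1.302 -1.082
endloop
endfacet
facet normal 0.884 -0.051 0.464
outer loop
vertex 2.225 -1.302 -1.082
vertex 2.091 -3.033 -1.017
vertex 2.545 -1.83 -1.75
endloop
endfacet
facet normal 0.353 -0.580 -0.734
outer loop
vertex 2.545 -1.83 -1.75
vertex 0.455 -2.938 -1.878
vertex 0.91 -1.736 -2.61
endloop
endfacet
facet normal 0.353 -0.580 -0.734
outer loop
vertex 2.091 -3.033 -1.017
vertex 0.455 -2.938 -1.878
vertex 2.545 -1.83 -1.75
endloop
endfacet
facet normal -0.421 0.800 0.428
outer loop
vertex 0.811 -0.427 -3.133
vertex 1.216 -0.66 -2.298
vertex 1.678 -0.089 -2.911
endloop
endfacet
facet normal -0.291 0.920 -0.264
outer loop
vertex 0.811 -0.427 -3.133
vertex 1.678 -0.089 -2.911
vertex 1.499 -0.4 -3.798
endloop
endfacet
facet normal -0.638 0.424 -0.643
outer loop
vertex 0.811 -0.427 -3.133
vertex 1.499 -0.4 -3.798
vertex 0.926 -1.163 -3.733
endloop
endfacet
facet normal -0.983 -0.002 -0.186
outer loop
vertex 0.811 -0.427 -3.133
vertex 0.926 -1.163 -3.733
vertex 0.751 -1.324 -2.806
endloop
endfacet
facet normal -0.849 0.230 0.476
outer loop
vertex 0.811 -0.427 -3.133
vertex 0.751 -1.324 -2.806
vertex 1.216 -0.66 -2.298
endloop
endfacet
facet normal 0.408 0.833 -0.374
outer loop
vertex 1.499 -0.4 -3.798
vertex 1.678 -0.089 -2.911
vertex 2.329 -0.616 -3.374
endloop
endfacet
facet normal 0.198 0.638 0.744
outer loop
vertex 1.678 -0.089 -2.911
vertex 1.216 -0.66 -2.298
vertex 2.154 -0.777 -2.447
endloop
endfacet
facet normal -0.494 -0.283 0.822
outer loop
vertex 1.216 -0.66 -2.298
vertex 0.751 -1.324 -2.806
vertex 1.581 -1.54 -2.382
endloop
endfacet
facet normal -0.710 -0.659 -0.248
outer loop
vertex 0.751 -1.324 -2.806
vertex 0.926 -1.163 -3.733
vertex 1.402 -1.851 -3.269
endloop
endfacet
facet normal -0.153 0.031 -0.988
outer loop
vertex 0.926 -1.163 -3.733
vertex 1.499 -0.4 -3.798
vertex 1.864 -1.28 -3.882
endloop
endfacet
facet normal 0.983 0.002 0.186
outer loop
vertex 2.269 -1.513 -3.047
vertex 2.329 -0.616 -3.374
vertex 2.154 -0.777 -2.447
endloop
endfacet
facet normal 0.638 -0.424 0.643
outer loop
vertex 2.269 -1.513 -3.047
vertex 2.154 -0.777 -2.447
vertex 1.581 -1.54 -2.382
endloop
endfacet
facet normal 0.291 -0.920 0.264
outer loop
vertex 2.269 -1.513 -3.047
vertex 1.581 -1.54 -2.382
vertex 1.402 -1.851 -3.269
endloop
endfacet
facet normal 0.421 -0.800 -0.428
outer loop
vertex 2.269 -1.513 -3.047
vertex 1.402 -1.851 -3.269
vertex 1.864 -1.28 -3.882
endloop
endfacet
facet normal 0.849 -0.230 -0.476
outer loop
vertex 2.269 -1.513 -3.047
vertex 1.864 -1.28 -3.882
vertex 2.329 -0.616 -3.374
endloop
endfacet
facet normal 0.710 0.659 0.248
outer loop
vertex 2.154 -0.777 -2.447
vertex 2.329 -0.616 -3.374
vertex 1.678 -0.089 -2.911
endloop
endfacet
facet normal 0.153 -0.031 0.988
outer loop
vertex 1.581 -1.54 -2.382
vertex 2.154 -0.777 -2.447
vertex 1.216 -0.66 -2.298
endloop
endfacet
facet normal -0.408 -0.833 0.374
outer loop
vertex 1.402 -1.851 -3.269
vertex 1.581 -1.54 -2.382
vertex 0.751 -1.324 -2.806
endloop
endfacet
facet normal -0.198 -0.638 -0.744
outer loop
vertex 1.864 -1.28 -3.882
vertex 1.402 -1.851 -3.269
vertex 0.926 -1.163 -3.733
endloop
endfacet
facet normal 0.494 0.283 -0.822
outer loop
vertex 2.329 -0.616 -3.374
vertex 1.864 -1.28 -3.882
vertex 1.499 -0.4 -3.798
endloop
endfacet
facet normal -0.207 0.530 -0.823
outer loop
vertex 3.137 -2.056 2.702
vertex 2.353 -2.451 2.645
vertex 2.438 -1.705 3.104
endloop
endfacet
facet normal 0.589 0.325 0.740
outer loop
vertex 3.137 -2.056 2.702
vertex 2.438 -1.705 3.104
vertex 2.587 -3.049 3.575
endloop
endfacet
facet normal -0.207 0.530 -0.822
outer loop
vertex 2.438 -1.705 3.104
vertex 2.353 -2.451 2.645
vertex 1.654 -2.099 3.048
endloop
endfacet
facet normal -0.218 0.301 0.928
outer loop
vertex 2.438 -1.705 3.104
vertex 1.654 -2.099 3.048
vertex 2.587 -3.049 3.575
endloop
endfacet
facet normal -0.207 0.530 -0.822
outer loop
vertex 1.654 -2.099 3.048
vertex 2.353 -2.451 2.645
vertex 1.568 -2.845 2.589
endloop
endfacet
facet normal -0.691 -0.319 0.648
outer loop
vertex 1.654 -2.099 3.048
vertex 1.568 -2.845 2.589
vertex 2.587 -3.049 3.575
endloop
endfacet
facet normal -0.207 0.530 -0.822
outer loop
vertex 1.568 -2.845 2.589
vertex 2.353 -2.451 2.645
vertex 2.267 -3.197 2.186
endloop
endfacet
facet normal -0.358 -0.916 0.180
outer loop
vertex 1.568 -2.845 2.589
vertex 2.267 -3.197 2.186
vertex 2.587 -3.049 3.575
endloop
endfacet
facet normal -0.207 0.530 -0.822
outer loop
vertex 2.267 -3.197 2.186
vertex 2.353 -2.451 2.645
vertex 3.052 -2.802 2.243
endloop
endfacet
facet normal 0.450 -0.893 -0.009
outer loop
vertex 2.267 -3.197 2.186
vertex 3.052 -2.802 2.243
vertex 2.587 -3.049 3.575
endloop
endfacet
facet normal -0.207 0.530 -0.823
outer loop
vertex 3.052 -2.802 2.243
vertex 2.353 -2.451 2.645
vertex 3.137 -2.056 2.702
endloop
endfacet
facet normal 0.923 -0.272 0.272
outer loop
vertex 3.052 -2.802 2.243
vertex 3.137 -2.056 2.702
vertex 2.587 -3.049 3.575
endloop
endfacet

endsolid


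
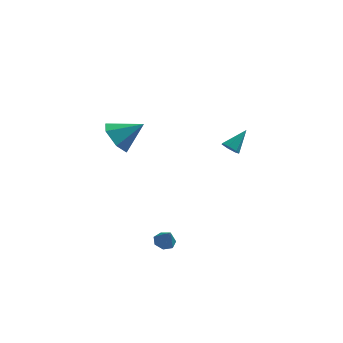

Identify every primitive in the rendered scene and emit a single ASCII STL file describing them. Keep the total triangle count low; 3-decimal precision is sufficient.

solid 
facet normal -0.518 -0.566 -0.641
outer loop
vertex 1.403 3.309 -0.524
vertex 1.168 3.055 -0.11
vertex 1.004 3.499 -0.369
endloop
endfacet
facet normal 0.240 0.864 -0.442
outer loop
vertex 1.403 3.309 -0.524
vertex 1.004 3.499 -0.369
vertex 1.892 3.845 0.79
endloop
endfacet
facet normal -0.517 -0.566 -0.642
outer loop
vertex 1.004 3.499 -0.369
vertex 1.168 3.055 -0.11
vertex 0.728 3.354 -0.019
endloop
endfacet
facet normal -0.416 0.908 0.048
outer loop
vertex 1.004 3.499 -0.369
vertex 0.728 3.354 -0.019
vertex 1.892 3.845 0.79
endloop
endfacet
facet normal -0.517 -0.566 -0.642
outer loop
vertex 0.728 3.354 -0.019
vertex 1.168 3.055 -0.11
vertex 0.783 2.984 0.263
endloop
endfacet
facet normal -0.631 0.409 0.659
outer loop
vertex 0.728 3.354 -0.019
vertex 0.783 2.984 0.263
vertex 1.892 3.845 0.79
endloop
endfacet
facet normal -0.519 -0.563 -0.643
outer loop
vertex 0.783 2.984 0.263
vertex 1.168 3.055 -0.11
vertex 1.128 2.666 0.263
endloop
endfacet
facet normal -0.241 -0.262 0.935
outer loop
vertex 0.783 2.984 0.263
vertex 1.128 2.666 0.263
vertex 1.892 3.845 0.79
endloop
endfacet
facet normal -0.517 -0.564 -0.644
outer loop
vertex 1.128 2.666 0.263
vertex 1.168 3.055 -0.11
vertex 1.503 2.642 -0.017
endloop
endfacet
facet normal 0.457 -0.593 0.663
outer loop
vertex 1.128 2.666 0.263
vertex 1.503 2.642 -0.017
vertex 1.892 3.845 0.79
endloop
endfacet
facet normal -0.518 -0.565 -0.642
outer loop
vertex 1.503 2.642 -0.017
vertex 1.168 3.055 -0.11
vertex 1.625 2.928 -0.367
endloop
endfacet
facet normal 0.940 -0.338 0.051
outer loop
vertex 1.503 2.642 -0.017
vertex 1.625 2.928 -0.367
vertex 1.892 3.845 0.79
endloop
endfacet
facet normal -0.518 -0.566 -0.641
outer loop
vertex 1.625 2.928 -0.367
vertex 1.168 3.055 -0.11
vertex 1.403 3.309 -0.524
endloop
endfacet
facet normal 0.843 0.310 -0.440
outer loop
vertex 1.625 2.928 -0.367
vertex 1.403 3.309 -0.524
vertex 1.892 3.845 0.79
endloop
endfacet
facet normal -0.812 -0.169 -0.559
outer loop
vertex -3.19 -1.984 2.326
vertex -3.747 -1.542 3.001
vertex -3.353 -1.02 2.272
endloop
endfacet
facet normal 0.879 0.123 -0.461
outer loop
vertex -3.19 -1.984 2.326
vertex -3.353 -1.02 2.272
vertex -2.473 -1.278 3.879
endloop
endfacet
facet normal -0.811 -0.169 -0.560
outer loop
vertex -3.353 -1.02 2.272
vertex -3.747 -1.542 3.001
vertex -3.91 -0.577 2.946
endloop
endfacet
facet normal 0.506 0.851 -0.141
outer loop
vertex -3.353 -1.02 2.272
vertex -3.91 -0.577 2.946
vertex -2.473 -1.278 3.879
endloop
endfacet
facet normal -0.811 -0.169 -0.560
outer loop
vertex -3.91 -0.577 2.946
vertex -3.747 -1.542 3.001
vertex -4.304 -1.1 3.675
endloop
endfacet
facet normal 0.013 0.809 0.588
outer loop
vertex -3.91 -0.577 2.946
vertex -4.304 -1.1 3.675
vertex -2.473 -1.278 3.879
endloop
endfacet
facet normal -0.811 -0.169 -0.560
outer loop
vertex -4.304 -1.1 3.675
vertex -3.747 -1.542 3.001
vertex -4.141 -2.065 3.73
endloop
endfacet
facet normal -0.107 0.039 0.994
outer loop
vertex -4.304 -1.1 3.675
vertex -4.141 -2.065 3.73
vertex -2.473 -1.278 3.879
endloop
endfacet
facet normal -0.812 -0.168 -0.559
outer loop
vertex -4.141 -2.065 3.73
vertex -3.747 -1.542 3.001
vertex -3.584 -2.507 3.055
endloop
endfacet
facet normal 0.266 -0.691 0.672
outer loop
vertex -4.141 -2.065 3.73
vertex -3.584 -2.507 3.055
vertex -2.473 -1.278 3.879
endloop
endfacet
facet normal -0.812 -0.168 -0.559
outer loop
vertex -3.584 -2.507 3.055
vertex -3.747 -1.542 3.001
vertex -3.19 -1.984 2.326
endloop
endfacet
facet normal 0.759 -0.649 -0.055
outer loop
vertex -3.584 -2.507 3.055
vertex -3.19 -1.984 2.326
vertex -2.473 -1.278 3.879
endloop
endfacet
facet normal -0.323 0.388 -0.863
outer loop
vertex -1.048 -1.942 -4.18
vertex -1.469 -1.676 -3.903
vertex -0.943 -1.488 -4.015
endloop
endfacet
facet normal 0.970 -0.239 0.039
outer loop
vertex -1.048 -1.942 -4.18
vertex -0.943 -1.488 -4.015
vertex -1.131 -2.084 -2.997
endloop
endfacet
facet normal -0.322 0.387 -0.864
outer loop
vertex -0.943 -1.488 -4.015
vertex -1.469 -1.676 -3.903
vertex -1.234 -1.175 -3.766
endloop
endfacet
facet normal 0.808 0.431 0.402
outer loop
vertex -0.943 -1.488 -4.015
vertex -1.234 -1.175 -3.766
vertex -1.131 -2.084 -2.997
endloop
endfacet
facet normal -0.323 0.387 -0.864
outer loop
vertex -1.234 -1.175 -3.766
vertex -1.469 -1.676 -3.903
vertex -1.703 -1.24 -3.62
endloop
endfacet
facet normal 0.143 0.649 0.748
outer loop
vertex -1.234 -1.175 -3.766
vertex -1.703 -1.24 -3.62
vertex -1.131 -2.084 -2.997
endloop
endfacet
facet normal -0.321 0.388 -0.864
outer loop
vertex -1.703 -1.24 -3.62
vertex -1.469 -1.676 -3.903
vertex -1.995 -1.633 -3.688
endloop
endfacet
facet normal -0.523 0.248 0.816
outer loop
vertex -1.703 -1.24 -3.62
vertex -1.995 -1.633 -3.688
vertex -1.131 -2.084 -2.997
endloop
endfacet
facet normal -0.321 0.389 -0.864
outer loop
vertex -1.995 -1.633 -3.688
vertex -1.469 -1.676 -3.903
vertex -1.892 -2.059 -3.918
endloop
endfacet
facet normal -0.688 -0.466 0.556
outer loop
vertex -1.995 -1.633 -3.688
vertex -1.892 -2.059 -3.918
vertex -1.131 -2.084 -2.997
endloop
endfacet
facet normal -0.322 0.389 -0.863
outer loop
vertex -1.892 -2.059 -3.918
vertex -1.469 -1.676 -3.903
vertex -1.47 -2.196 -4.137
endloop
endfacet
facet normal -0.228 -0.960 0.162
outer loop
vertex -1.892 -2.059 -3.918
vertex -1.47 -2.196 -4.137
vertex -1.131 -2.084 -2.997
endloop
endfacet
facet normal -0.322 0.389 -0.863
outer loop
vertex -1.47 -2.196 -4.137
vertex -1.469 -1.676 -3.903
vertex -1.048 -1.942 -4.18
endloop
endfacet
facet normal 0.509 -0.858 -0.067
outer loop
vertex -1.47 -2.196 -4.137
vertex -1.048 -1.942 -4.18
vertex -1.131 -2.084 -2.997
endloop
endfacet

endsolid


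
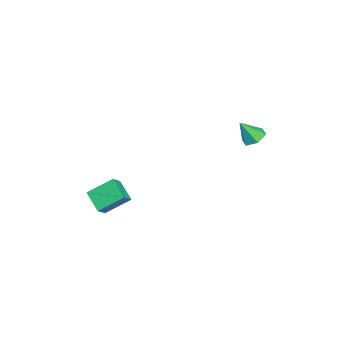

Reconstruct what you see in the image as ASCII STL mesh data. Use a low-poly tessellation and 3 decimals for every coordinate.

solid 
facet normal -0.570 -0.608 0.553
outer loop
vertex 3.083 -3.983 -2.574
vertex 2.68 -2.766 -1.65
vertex 2.458 -3.829 -3.049
endloop
endfacet
facet normal 0.255 -0.770 -0.585
outer loop
vertex 3.22 -3.014 -3.79
vertex 3.083 -3.983 -2.574
vertex 2.458 -3.829 -3.049
endloop
endfacet
facet normal -0.568 -0.609 0.553
outer loop
vertex 2.458 -3.829 -3.049
vertex 2.68 -2.766 -1.65
vertex 2.054 -2.613 -2.125
endloop
endfacet
facet normal -0.782 0.191 -0.594
outer loop
vertex 2.054 -2.613 -2.125
vertex 3.22 -3.014 -3.79
vertex 2.458 -3.829 -3.049
endloop
endfacet
facet normal 0.782 -0.192 0.593
outer loop
vertex 3.083 -3.983 -2.574
vertex 3.442 -1.951 -2.391
vertex 2.68 -2.766 -1.65
endloop
endfacet
facet normal 0.256 -0.770 -0.585
outer loop
vertex 3.846 -3.167 -3.315
vertex 3.083 -3.983 -2.574
vertex 3.22 -3.014 -3.79
endloop
endfacet
facet normal 0.782 -0.192 0.594
outer loop
vertex 3.846 -3.167 -3.315
vertex 3.442 -1.951 -2.391
vertex 3.083 -3.983 -2.574
endloop
endfacet
facet normal -0.255 0.770 0.585
outer loop
vertex 2.68 -2.766 -1.65
vertex 3.442 -1.951 -2.391
vertex 2.054 -2.613 -2.125
endloop
endfacet
facet normal -0.782 0.192 -0.594
outer loop
vertex 2.817 -1.797 -2.866
vertex 3.22 -3.014 -3.79
vertex 2.054 -2.613 -2.125
endloop
endfacet
facet normal -0.255 0.770 0.585
outer loop
vertex 2.054 -2.613 -2.125
vertex 3.442 -1.951 -2.391
vertex 2.817 -1.797 -2.866
endloop
endfacet
facet normal 0.569 0.609 -0.553
outer loop
vertex 2.817 -1.797 -2.866
vertex 3.846 -3.167 -3.315
vertex 3.22 -3.014 -3.79
endloop
endfacet
facet normal 0.570 0.609 -0.552
outer loop
vertex 3.442 -1.951 -2.391
vertex 3.846 -3.167 -3.315
vertex 2.817 -1.797 -2.866
endloop
endfacet
facet normal -0.290 0.484 -0.826
outer loop
vertex 0.363 3.283 0.389
vertex -0.173 3.562 0.741
vertex 0.442 3.895 0.72
endloop
endfacet
facet normal 0.985 -0.160 0.062
outer loop
vertex 0.363 3.283 0.389
vertex 0.442 3.895 0.72
vertex 0.213 2.918 1.839
endloop
endfacet
facet normal -0.290 0.484 -0.826
outer loop
vertex 0.442 3.895 0.72
vertex -0.173 3.562 0.741
vertex -0.095 4.174 1.072
endloop
endfacet
facet normal 0.641 0.508 0.575
outer loop
vertex 0.442 3.895 0.72
vertex -0.095 4.174 1.072
vertex 0.213 2.918 1.839
endloop
endfacet
facet normal -0.291 0.484 -0.825
outer loop
vertex -0.095 4.174 1.072
vertex -0.173 3.562 0.741
vertex -0.71 3.841 1.094
endloop
endfacet
facet normal -0.223 0.468 0.855
outer loop
vertex -0.095 4.174 1.072
vertex -0.71 3.841 1.094
vertex 0.213 2.918 1.839
endloop
endfacet
facet normal -0.291 0.484 -0.825
outer loop
vertex -0.71 3.841 1.094
vertex -0.173 3.562 0.741
vertex -0.789 3.229 0.763
endloop
endfacet
facet normal -0.744 -0.241 0.623
outer loop
vertex -0.71 3.841 1.094
vertex -0.789 3.229 0.763
vertex 0.213 2.918 1.839
endloop
endfacet
facet normal -0.291 0.484 -0.825
outer loop
vertex -0.789 3.229 0.763
vertex -0.173 3.562 0.741
vertex -0.252 2.95 0.41
endloop
endfacet
facet normal -0.400 -0.910 0.110
outer loop
vertex -0.789 3.229 0.763
vertex -0.252 2.95 0.41
vertex 0.213 2.918 1.839
endloop
endfacet
facet normal -0.290 0.484 -0.826
outer loop
vertex -0.252 2.95 0.41
vertex -0.173 3.562 0.741
vertex 0.363 3.283 0.389
endloop
endfacet
facet normal 0.465 -0.869 -0.171
outer loop
vertex -0.252 2.95 0.41
vertex 0.363 3.283 0.389
vertex 0.213 2.918 1.839
endloop
endfacet

endsolid


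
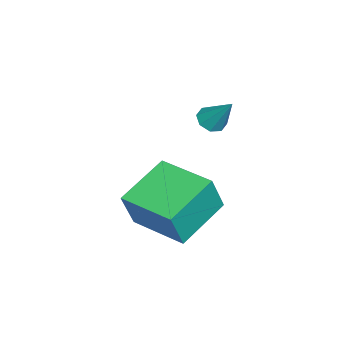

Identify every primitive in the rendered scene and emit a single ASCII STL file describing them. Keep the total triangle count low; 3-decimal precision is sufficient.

solid 
facet normal -0.302 -0.535 -0.789
outer loop
vertex -2.173 2.924 2.42
vertex -2.606 3.173 2.417
vertex -2.159 3.238 2.202
endloop
endfacet
facet normal 0.999 -0.010 0.049
outer loop
vertex -2.173 2.924 2.42
vertex -2.159 3.238 2.202
vertex -2.214 3.867 3.443
endloop
endfacet
facet normal -0.302 -0.534 -0.789
outer loop
vertex -2.159 3.238 2.202
vertex -2.606 3.173 2.417
vertex -2.407 3.514 2.11
endloop
endfacet
facet normal 0.759 0.593 -0.267
outer loop
vertex -2.159 3.238 2.202
vertex -2.407 3.514 2.11
vertex -2.214 3.867 3.443
endloop
endfacet
facet normal -0.303 -0.534 -0.789
outer loop
vertex -2.407 3.514 2.11
vertex -2.606 3.173 2.417
vertex -2.772 3.591 2.198
endloop
endfacet
facet normal 0.135 0.953 -0.272
outer loop
vertex -2.407 3.514 2.11
vertex -2.772 3.591 2.198
vertex -2.214 3.867 3.443
endloop
endfacet
facet normal -0.301 -0.534 -0.790
outer loop
vertex -2.772 3.591 2.198
vertex -2.606 3.173 2.417
vertex -3.039 3.422 2.414
endloop
endfacet
facet normal -0.512 0.858 0.039
outer loop
vertex -2.772 3.591 2.198
vertex -3.039 3.422 2.414
vertex -2.214 3.867 3.443
endloop
endfacet
facet normal -0.301 -0.533 -0.791
outer loop
vertex -3.039 3.422 2.414
vertex -2.606 3.173 2.417
vertex -3.053 3.108 2.631
endloop
endfacet
facet normal -0.797 0.367 0.480
outer loop
vertex -3.039 3.422 2.414
vertex -3.053 3.108 2.631
vertex -2.214 3.867 3.443
endloop
endfacet
facet normal -0.301 -0.534 -0.790
outer loop
vertex -3.053 3.108 2.631
vertex -2.606 3.173 2.417
vertex -2.805 2.832 2.723
endloop
endfacet
facet normal -0.557 -0.236 0.796
outer loop
vertex -3.053 3.108 2.631
vertex -2.805 2.832 2.723
vertex -2.214 3.867 3.443
endloop
endfacet
facet normal -0.303 -0.532 -0.790
outer loop
vertex -2.805 2.832 2.723
vertex -2.606 3.173 2.417
vertex -2.44 2.755 2.635
endloop
endfacet
facet normal 0.067 -0.595 0.801
outer loop
vertex -2.805 2.832 2.723
vertex -2.44 2.755 2.635
vertex -2.214 3.867 3.443
endloop
endfacet
facet normal -0.301 -0.532 -0.792
outer loop
vertex -2.44 2.755 2.635
vertex -2.606 3.173 2.417
vertex -2.173 2.924 2.42
endloop
endfacet
facet normal 0.713 -0.501 0.491
outer loop
vertex -2.44 2.755 2.635
vertex -2.173 2.924 2.42
vertex -2.214 3.867 3.443
endloop
endfacet
facet normal -0.833 0.416 0.364
outer loop
vertex -2.204 1.793 0.647
vertex -1.334 3.515 0.67
vertex -2.658 2.04 -0.676
endloop
endfacet
facet normal -0.451 -0.893 -0.012
outer loop
vertex -1.066 1.245 -1.37
vertex -2.204 1.793 0.647
vertex -2.658 2.04 -0.676
endloop
endfacet
facet normal -0.833 0.416 0.364
outer loop
vertex -2.658 2.04 -0.676
vertex -1.334 3.515 0.67
vertex -1.788 3.762 -0.653
endloop
endfacet
facet normal -0.319 0.174 -0.932
outer loop
vertex -1.788 3.762 -0.653
vertex -1.066 1.245 -1.37
vertex -2.658 2.04 -0.676
endloop
endfacet
facet normal 0.319 -0.174 0.932
outer loop
vertex -2.204 1.793 0.647
vertex 0.258 2.72 -0.024
vertex -1.334 3.515 0.67
endloop
endfacet
facet normal -0.451 -0.893 -0.012
outer loop
vertex -0.612 0.998 -0.047
vertex -2.204 1.793 0.647
vertex -1.066 1.245 -1.37
endloop
endfacet
facet normal 0.319 -0.174 0.932
outer loop
vertex -0.612 0.998 -0.047
vertex 0.258 2.72 -0.024
vertex -2.204 1.793 0.647
endloop
endfacet
facet normal 0.451 0.893 0.012
outer loop
vertex -1.334 3.515 0.67
vertex 0.258 2.72 -0.024
vertex -1.788 3.762 -0.653
endloop
endfacet
facet normal -0.319 0.174 -0.932
outer loop
vertex -0.196 2.967 -1.347
vertex -1.066 1.245 -1.37
vertex -1.788 3.762 -0.653
endloop
endfacet
facet normal 0.451 0.893 0.012
outer loop
vertex -1.788 3.762 -0.653
vertex 0.258 2.72 -0.024
vertex -0.196 2.967 -1.347
endloop
endfacet
facet normal 0.833 -0.416 -0.364
outer loop
vertex -0.196 2.967 -1.347
vertex -0.612 0.998 -0.047
vertex -1.066 1.245 -1.37
endloop
endfacet
facet normal 0.833 -0.416 -0.364
outer loop
vertex 0.258 2.72 -0.024
vertex -0.612 0.998 -0.047
vertex -0.196 2.967 -1.347
endloop
endfacet

endsolid


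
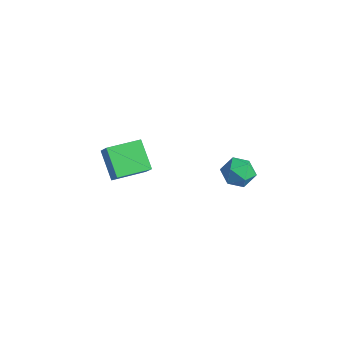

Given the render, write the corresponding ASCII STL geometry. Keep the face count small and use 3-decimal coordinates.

solid 
facet normal -0.746 0.169 0.645
outer loop
vertex -1.57 1.55 -0.6
vertex -1.277 3.001 -0.641
vertex -2.123 1.643 -1.264
endloop
endfacet
facet normal -0.198 -0.980 0.027
outer loop
vertex -1.043 1.399 -2.199
vertex -1.57 1.55 -0.6
vertex -2.123 1.643 -1.264
endloop
endfacet
facet normal -0.745 0.168 0.645
outer loop
vertex -2.123 1.643 -1.264
vertex -1.277 3.001 -0.641
vertex -1.831 3.094 -1.305
endloop
endfacet
facet normal -0.637 0.107 -0.764
outer loop
vertex -1.831 3.094 -1.305
vertex -1.043 1.399 -2.199
vertex -2.123 1.643 -1.264
endloop
endfacet
facet normal 0.637 -0.107 0.764
outer loop
vertex -1.57 1.55 -0.6
vertex -0.197 2.757 -1.576
vertex -1.277 3.001 -0.641
endloop
endfacet
facet normal -0.197 -0.980 0.027
outer loop
vertex -0.489 1.306 -1.535
vertex -1.57 1.55 -0.6
vertex -1.043 1.399 -2.199
endloop
endfacet
facet normal 0.637 -0.107 0.764
outer loop
vertex -0.489 1.306 -1.535
vertex -0.197 2.757 -1.576
vertex -1.57 1.55 -0.6
endloop
endfacet
facet normal 0.198 0.980 -0.028
outer loop
vertex -1.277 3.001 -0.641
vertex -0.197 2.757 -1.576
vertex -1.831 3.094 -1.305
endloop
endfacet
facet normal -0.637 0.107 -0.764
outer loop
vertex -0.75 2.85 -2.24
vertex -1.043 1.399 -2.199
vertex -1.831 3.094 -1.305
endloop
endfacet
facet normal 0.198 0.980 -0.027
outer loop
vertex -1.831 3.094 -1.305
vertex -0.197 2.757 -1.576
vertex -0.75 2.85 -2.24
endloop
endfacet
facet normal 0.745 -0.169 -0.645
outer loop
vertex -0.75 2.85 -2.24
vertex -0.489 1.306 -1.535
vertex -1.043 1.399 -2.199
endloop
endfacet
facet normal 0.746 -0.168 -0.645
outer loop
vertex -0.197 2.757 -1.576
vertex -0.489 1.306 -1.535
vertex -0.75 2.85 -2.24
endloop
endfacet
facet normal -0.030 -0.095 0.995
outer loop
vertex 3.974 4.246 1.161
vertex 3.264 4.058 1.122
vertex 3.784 3.538 1.088
endloop
endfacet
facet normal 0.622 -0.244 0.744
outer loop
vertex 3.974 4.246 1.161
vertex 3.784 3.538 1.088
vertex 4.35 3.808 0.703
endloop
endfacet
facet normal 0.860 0.329 0.391
outer loop
vertex 3.974 4.246 1.161
vertex 4.35 3.808 0.703
vertex 4.18 4.495 0.499
endloop
endfacet
facet normal 0.355 0.833 0.424
outer loop
vertex 3.974 4.246 1.161
vertex 4.18 4.495 0.499
vertex 3.509 4.649 0.758
endloop
endfacet
facet normal -0.195 0.572 0.797
outer loop
vertex 3.974 4.246 1.161
vertex 3.509 4.649 0.758
vertex 3.264 4.058 1.122
endloop
endfacet
facet normal 0.560 -0.781 0.276
outer loop
vertex 4.35 3.808 0.703
vertex 3.784 3.538 1.088
vertex 3.871 3.351 0.382
endloop
endfacet
facet normal -0.493 -0.538 0.684
outer loop
vertex 3.784 3.538 1.088
vertex 3.264 4.058 1.122
vertex 3.2 3.505 0.641
endloop
endfacet
facet normal -0.759 0.539 0.365
outer loop
vertex 3.264 4.058 1.122
vertex 3.509 4.649 0.758
vertex 3.03 4.192 0.437
endloop
endfacet
facet normal 0.129 0.962 -0.239
outer loop
vertex 3.509 4.649 0.758
vertex 4.18 4.495 0.499
vertex 3.596 4.462 0.052
endloop
endfacet
facet normal 0.945 0.146 -0.294
outer loop
vertex 4.18 4.495 0.499
vertex 4.35 3.808 0.703
vertex 4.116 3.942 0.018
endloop
endfacet
facet normal -0.355 -0.833 -0.424
outer loop
vertex 3.406 3.754 -0.021
vertex 3.871 3.351 0.382
vertex 3.2 3.505 0.641
endloop
endfacet
facet normal -0.860 -0.329 -0.391
outer loop
vertex 3.406 3.754 -0.021
vertex 3.2 3.505 0.641
vertex 3.03 4.192 0.437
endloop
endfacet
facet normal -0.622 0.244 -0.744
outer loop
vertex 3.406 3.754 -0.021
vertex 3.03 4.192 0.437
vertex 3.596 4.462 0.052
endloop
endfacet
facet normal 0.030 0.095 -0.995
outer loop
vertex 3.406 3.754 -0.021
vertex 3.596 4.462 0.052
vertex 4.116 3.942 0.018
endloop
endfacet
facet normal 0.195 -0.572 -0.797
outer loop
vertex 3.406 3.754 -0.021
vertex 4.116 3.942 0.018
vertex 3.871 3.351 0.382
endloop
endfacet
facet normal -0.129 -0.962 0.239
outer loop
vertex 3.2 3.505 0.641
vertex 3.871 3.351 0.382
vertex 3.784 3.538 1.088
endloop
endfacet
facet normal -0.945 -0.146 0.294
outer loop
vertex 3.03 4.192 0.437
vertex 3.2 3.505 0.641
vertex 3.264 4.058 1.122
endloop
endfacet
facet normal -0.560 0.781 -0.276
outer loop
vertex 3.596 4.462 0.052
vertex 3.03 4.192 0.437
vertex 3.509 4.649 0.758
endloop
endfacet
facet normal 0.493 0.538 -0.684
outer loop
vertex 4.116 3.942 0.018
vertex 3.596 4.462 0.052
vertex 4.18 4.495 0.499
endloop
endfacet
facet normal 0.759 -0.539 -0.365
outer loop
vertex 3.871 3.351 0.382
vertex 4.116 3.942 0.018
vertex 4.35 3.808 0.703
endloop
endfacet

endsolid


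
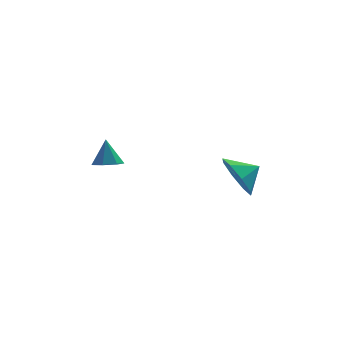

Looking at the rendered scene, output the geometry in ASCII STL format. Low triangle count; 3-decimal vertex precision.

solid 
facet normal -0.857 -0.233 -0.460
outer loop
vertex 3.551 -2.238 -3.646
vertex 3.005 -2.061 -2.72
vertex 3.296 -1.447 -3.572
endloop
endfacet
facet normal 0.895 0.318 -0.314
outer loop
vertex 3.551 -2.238 -3.646
vertex 3.296 -1.447 -3.572
vertex 3.895 -1.819 -2.24
endloop
endfacet
facet normal -0.857 -0.232 -0.460
outer loop
vertex 3.296 -1.447 -3.572
vertex 3.005 -2.061 -2.72
vertex 2.871 -1.015 -2.998
endloop
endfacet
facet normal 0.653 0.753 -0.083
outer loop
vertex 3.296 -1.447 -3.572
vertex 2.871 -1.015 -2.998
vertex 3.895 -1.819 -2.24
endloop
endfacet
facet normal -0.857 -0.232 -0.461
outer loop
vertex 2.871 -1.015 -2.998
vertex 3.005 -2.061 -2.72
vertex 2.524 -1.197 -2.261
endloop
endfacet
facet normal 0.376 0.843 0.385
outer loop
vertex 2.871 -1.015 -2.998
vertex 2.524 -1.197 -2.261
vertex 3.895 -1.819 -2.24
endloop
endfacet
facet normal -0.857 -0.232 -0.461
outer loop
vertex 2.524 -1.197 -2.261
vertex 3.005 -2.061 -2.72
vertex 2.458 -1.884 -1.793
endloop
endfacet
facet normal 0.229 0.533 0.815
outer loop
vertex 2.524 -1.197 -2.261
vertex 2.458 -1.884 -1.793
vertex 3.895 -1.819 -2.24
endloop
endfacet
facet normal -0.856 -0.232 -0.461
outer loop
vertex 2.458 -1.884 -1.793
vertex 3.005 -2.061 -2.72
vertex 2.713 -2.675 -1.868
endloop
endfacet
facet normal 0.297 0.005 0.955
outer loop
vertex 2.458 -1.884 -1.793
vertex 2.713 -2.675 -1.868
vertex 3.895 -1.819 -2.24
endloop
endfacet
facet normal -0.857 -0.232 -0.461
outer loop
vertex 2.713 -2.675 -1.868
vertex 3.005 -2.061 -2.72
vertex 3.138 -3.106 -2.441
endloop
endfacet
facet normal 0.539 -0.430 0.724
outer loop
vertex 2.713 -2.675 -1.868
vertex 3.138 -3.106 -2.441
vertex 3.895 -1.819 -2.24
endloop
endfacet
facet normal -0.857 -0.232 -0.460
outer loop
vertex 3.138 -3.106 -2.441
vertex 3.005 -2.061 -2.72
vertex 3.485 -2.925 -3.178
endloop
endfacet
facet normal 0.815 -0.519 0.256
outer loop
vertex 3.138 -3.106 -2.441
vertex 3.485 -2.925 -3.178
vertex 3.895 -1.819 -2.24
endloop
endfacet
facet normal -0.857 -0.232 -0.461
outer loop
vertex 3.485 -2.925 -3.178
vertex 3.005 -2.061 -2.72
vertex 3.551 -2.238 -3.646
endloop
endfacet
facet normal 0.962 -0.210 -0.173
outer loop
vertex 3.485 -2.925 -3.178
vertex 3.551 -2.238 -3.646
vertex 3.895 -1.819 -2.24
endloop
endfacet
facet normal 0.045 -0.258 -0.965
outer loop
vertex -1.314 -2.427 -1.836
vertex -1.963 -2.418 -1.869
vertex -1.545 -1.933 -1.979
endloop
endfacet
facet normal 0.802 0.478 0.357
outer loop
vertex -1.314 -2.427 -1.836
vertex -1.545 -1.933 -1.979
vertex -2.017 -2.102 -0.691
endloop
endfacet
facet normal 0.045 -0.258 -0.965
outer loop
vertex -1.545 -1.933 -1.979
vertex -1.963 -2.418 -1.869
vertex -2.09 -1.804 -2.039
endloop
endfacet
facet normal 0.205 0.958 0.201
outer loop
vertex -1.545 -1.933 -1.979
vertex -2.09 -1.804 -2.039
vertex -2.017 -2.102 -0.691
endloop
endfacet
facet normal 0.045 -0.258 -0.965
outer loop
vertex -2.09 -1.804 -2.039
vertex -1.963 -2.418 -1.869
vertex -2.54 -2.137 -1.971
endloop
endfacet
facet normal -0.561 0.801 0.207
outer loop
vertex -2.09 -1.804 -2.039
vertex -2.54 -2.137 -1.971
vertex -2.017 -2.102 -0.691
endloop
endfacet
facet normal 0.044 -0.260 -0.965
outer loop
vertex -2.54 -2.137 -1.971
vertex -1.963 -2.418 -1.869
vertex -2.555 -2.682 -1.825
endloop
endfacet
facet normal -0.920 0.125 0.372
outer loop
vertex -2.54 -2.137 -1.971
vertex -2.555 -2.682 -1.825
vertex -2.017 -2.102 -0.691
endloop
endfacet
facet normal 0.043 -0.258 -0.965
outer loop
vertex -2.555 -2.682 -1.825
vertex -1.963 -2.418 -1.869
vertex -2.124 -3.028 -1.713
endloop
endfacet
facet normal -0.599 -0.561 0.571
outer loop
vertex -2.555 -2.682 -1.825
vertex -2.124 -3.028 -1.713
vertex -2.017 -2.102 -0.691
endloop
endfacet
facet normal 0.046 -0.259 -0.965
outer loop
vertex -2.124 -3.028 -1.713
vertex -1.963 -2.418 -1.869
vertex -1.571 -2.914 -1.717
endloop
endfacet
facet normal 0.157 -0.740 0.654
outer loop
vertex -2.124 -3.028 -1.713
vertex -1.571 -2.914 -1.717
vertex -2.017 -2.102 -0.691
endloop
endfacet
facet normal 0.045 -0.260 -0.965
outer loop
vertex -1.571 -2.914 -1.717
vertex -1.963 -2.418 -1.869
vertex -1.314 -2.427 -1.836
endloop
endfacet
facet normal 0.782 -0.276 0.559
outer loop
vertex -1.571 -2.914 -1.717
vertex -1.314 -2.427 -1.836
vertex -2.017 -2.102 -0.691
endloop
endfacet

endsolid


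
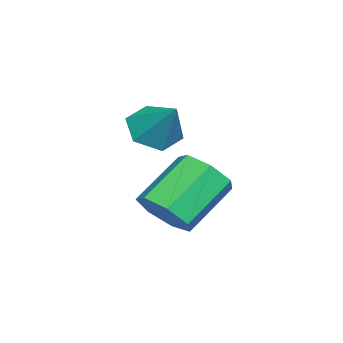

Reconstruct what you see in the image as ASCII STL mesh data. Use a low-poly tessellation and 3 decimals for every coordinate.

solid 
facet normal 0.654 -0.442 -0.613
outer loop
vertex 1.204 -0.975 0.046
vertex 0.764 -0.509 -0.76
vertex 1.54 -0.176 -0.172
endloop
endfacet
facet normal 0.656 -0.071 0.751
outer loop
vertex 1.204 -0.975 0.046
vertex 1.54 -0.176 -0.172
vertex -0.183 -0.037 1.346
endloop
endfacet
facet normal 0.656 -0.071 0.751
outer loop
vertex -0.183 -0.037 1.346
vertex 1.54 -0.176 -0.172
vertex 0.153 0.762 1.128
endloop
endfacet
facet normal -0.654 0.442 0.614
outer loop
vertex -0.183 -0.037 1.346
vertex 0.153 0.762 1.128
vertex -0.624 0.429 0.54
endloop
endfacet
facet normal 0.654 -0.442 -0.613
outer loop
vertex 1.54 -0.176 -0.172
vertex 0.764 -0.509 -0.76
vertex 1.292 0.372 -0.832
endloop
endfacet
facet normal 0.703 0.654 0.279
outer loop
vertex 1.54 -0.176 -0.172
vertex 1.292 0.372 -0.832
vertex 0.153 0.762 1.128
endloop
endfacet
facet normal 0.703 0.654 0.279
outer loop
vertex 0.153 0.762 1.128
vertex 1.292 0.372 -0.832
vertex -0.095 1.31 0.468
endloop
endfacet
facet normal -0.654 0.443 0.613
outer loop
vertex 0.153 0.762 1.128
vertex -0.095 1.31 0.468
vertex -0.624 0.429 0.54
endloop
endfacet
facet normal 0.654 -0.442 -0.614
outer loop
vertex 1.292 0.372 -0.832
vertex 0.764 -0.509 -0.76
vertex 0.645 0.257 -1.439
endloop
endfacet
facet normal 0.221 0.887 -0.404
outer loop
vertex 1.292 0.372 -0.832
vertex 0.645 0.257 -1.439
vertex -0.095 1.31 0.468
endloop
endfacet
facet normal 0.221 0.887 -0.404
outer loop
vertex -0.095 1.31 0.468
vertex 0.645 0.257 -1.439
vertex -0.742 1.195 -0.139
endloop
endfacet
facet normal -0.654 0.443 0.613
outer loop
vertex -0.095 1.31 0.468
vertex -0.742 1.195 -0.139
vertex -0.624 0.429 0.54
endloop
endfacet
facet normal 0.655 -0.442 -0.613
outer loop
vertex 0.645 0.257 -1.439
vertex 0.764 -0.509 -0.76
vertex 0.088 -0.436 -1.534
endloop
endfacet
facet normal -0.428 0.452 -0.783
outer loop
vertex 0.645 0.257 -1.439
vertex 0.088 -0.436 -1.534
vertex -0.742 1.195 -0.139
endloop
endfacet
facet normal -0.428 0.452 -0.783
outer loop
vertex -0.742 1.195 -0.139
vertex 0.088 -0.436 -1.534
vertex -1.299 0.502 -0.234
endloop
endfacet
facet normal -0.655 0.442 0.613
outer loop
vertex -0.742 1.195 -0.139
vertex -1.299 0.502 -0.234
vertex -0.624 0.429 0.54
endloop
endfacet
facet normal 0.654 -0.443 -0.613
outer loop
vertex 0.088 -0.436 -1.534
vertex 0.764 -0.509 -0.76
vertex 0.039 -1.183 -1.046
endloop
endfacet
facet normal -0.754 -0.324 -0.571
outer loop
vertex 0.088 -0.436 -1.534
vertex 0.039 -1.183 -1.046
vertex -1.299 0.502 -0.234
endloop
endfacet
facet normal -0.754 -0.324 -0.571
outer loop
vertex -1.299 0.502 -0.234
vertex 0.039 -1.183 -1.046
vertex -1.348 -0.245 0.254
endloop
endfacet
facet normal -0.655 0.443 0.613
outer loop
vertex -1.299 0.502 -0.234
vertex -1.348 -0.245 0.254
vertex -0.624 0.429 0.54
endloop
endfacet
facet normal 0.654 -0.443 -0.613
outer loop
vertex 0.039 -1.183 -1.046
vertex 0.764 -0.509 -0.76
vertex 0.536 -1.423 -0.343
endloop
endfacet
facet normal -0.513 -0.856 0.070
outer loop
vertex 0.039 -1.183 -1.046
vertex 0.536 -1.423 -0.343
vertex -1.348 -0.245 0.254
endloop
endfacet
facet normal -0.513 -0.856 0.070
outer loop
vertex -1.348 -0.245 0.254
vertex 0.536 -1.423 -0.343
vertex -0.851 -0.485 0.957
endloop
endfacet
facet normal -0.654 0.442 0.613
outer loop
vertex -1.348 -0.245 0.254
vertex -0.851 -0.485 0.957
vertex -0.624 0.429 0.54
endloop
endfacet
facet normal 0.654 -0.443 -0.613
outer loop
vertex 0.536 -1.423 -0.343
vertex 0.764 -0.509 -0.76
vertex 1.204 -0.975 0.046
endloop
endfacet
facet normal 0.115 -0.743 0.659
outer loop
vertex 0.536 -1.423 -0.343
vertex 1.204 -0.975 0.046
vertex -0.851 -0.485 0.957
endloop
endfacet
facet normal 0.115 -0.743 0.659
outer loop
vertex -0.851 -0.485 0.957
vertex 1.204 -0.975 0.046
vertex -0.183 -0.037 1.346
endloop
endfacet
facet normal -0.654 0.442 0.614
outer loop
vertex -0.851 -0.485 0.957
vertex -0.183 -0.037 1.346
vertex -0.624 0.429 0.54
endloop
endfacet
facet normal -0.487 -0.533 -0.691
outer loop
vertex 0.393 -1.528 1.976
vertex -0.432 -1.111 2.236
vertex 0.11 -0.716 1.549
endloop
endfacet
facet normal 0.953 0.224 -0.206
outer loop
vertex 0.393 -1.528 1.976
vertex 0.11 -0.716 1.549
vertex 0.392 -0.209 3.404
endloop
endfacet
facet normal -0.487 -0.533 -0.691
outer loop
vertex 0.11 -0.716 1.549
vertex -0.432 -1.111 2.236
vertex -0.715 -0.299 1.809
endloop
endfacet
facet normal 0.355 0.887 -0.296
outer loop
vertex 0.11 -0.716 1.549
vertex -0.715 -0.299 1.809
vertex 0.392 -0.209 3.404
endloop
endfacet
facet normal -0.487 -0.533 -0.691
outer loop
vertex -0.715 -0.299 1.809
vertex -0.432 -1.111 2.236
vertex -1.257 -0.694 2.496
endloop
endfacet
facet normal -0.383 0.899 0.215
outer loop
vertex -0.715 -0.299 1.809
vertex -1.257 -0.694 2.496
vertex 0.392 -0.209 3.404
endloop
endfacet
facet normal -0.487 -0.533 -0.691
outer loop
vertex -1.257 -0.694 2.496
vertex -0.432 -1.111 2.236
vertex -0.974 -1.506 2.923
endloop
endfacet
facet normal -0.522 0.247 0.816
outer loop
vertex -1.257 -0.694 2.496
vertex -0.974 -1.506 2.923
vertex 0.392 -0.209 3.404
endloop
endfacet
facet normal -0.487 -0.533 -0.691
outer loop
vertex -0.974 -1.506 2.923
vertex -0.432 -1.111 2.236
vertex -0.149 -1.923 2.663
endloop
endfacet
facet normal 0.076 -0.416 0.906
outer loop
vertex -0.974 -1.506 2.923
vertex -0.149 -1.923 2.663
vertex 0.392 -0.209 3.404
endloop
endfacet
facet normal -0.487 -0.533 -0.691
outer loop
vertex -0.149 -1.923 2.663
vertex -0.432 -1.111 2.236
vertex 0.393 -1.528 1.976
endloop
endfacet
facet normal 0.813 -0.428 0.395
outer loop
vertex -0.149 -1.923 2.663
vertex 0.393 -1.528 1.976
vertex 0.392 -0.209 3.404
endloop
endfacet

endsolid
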